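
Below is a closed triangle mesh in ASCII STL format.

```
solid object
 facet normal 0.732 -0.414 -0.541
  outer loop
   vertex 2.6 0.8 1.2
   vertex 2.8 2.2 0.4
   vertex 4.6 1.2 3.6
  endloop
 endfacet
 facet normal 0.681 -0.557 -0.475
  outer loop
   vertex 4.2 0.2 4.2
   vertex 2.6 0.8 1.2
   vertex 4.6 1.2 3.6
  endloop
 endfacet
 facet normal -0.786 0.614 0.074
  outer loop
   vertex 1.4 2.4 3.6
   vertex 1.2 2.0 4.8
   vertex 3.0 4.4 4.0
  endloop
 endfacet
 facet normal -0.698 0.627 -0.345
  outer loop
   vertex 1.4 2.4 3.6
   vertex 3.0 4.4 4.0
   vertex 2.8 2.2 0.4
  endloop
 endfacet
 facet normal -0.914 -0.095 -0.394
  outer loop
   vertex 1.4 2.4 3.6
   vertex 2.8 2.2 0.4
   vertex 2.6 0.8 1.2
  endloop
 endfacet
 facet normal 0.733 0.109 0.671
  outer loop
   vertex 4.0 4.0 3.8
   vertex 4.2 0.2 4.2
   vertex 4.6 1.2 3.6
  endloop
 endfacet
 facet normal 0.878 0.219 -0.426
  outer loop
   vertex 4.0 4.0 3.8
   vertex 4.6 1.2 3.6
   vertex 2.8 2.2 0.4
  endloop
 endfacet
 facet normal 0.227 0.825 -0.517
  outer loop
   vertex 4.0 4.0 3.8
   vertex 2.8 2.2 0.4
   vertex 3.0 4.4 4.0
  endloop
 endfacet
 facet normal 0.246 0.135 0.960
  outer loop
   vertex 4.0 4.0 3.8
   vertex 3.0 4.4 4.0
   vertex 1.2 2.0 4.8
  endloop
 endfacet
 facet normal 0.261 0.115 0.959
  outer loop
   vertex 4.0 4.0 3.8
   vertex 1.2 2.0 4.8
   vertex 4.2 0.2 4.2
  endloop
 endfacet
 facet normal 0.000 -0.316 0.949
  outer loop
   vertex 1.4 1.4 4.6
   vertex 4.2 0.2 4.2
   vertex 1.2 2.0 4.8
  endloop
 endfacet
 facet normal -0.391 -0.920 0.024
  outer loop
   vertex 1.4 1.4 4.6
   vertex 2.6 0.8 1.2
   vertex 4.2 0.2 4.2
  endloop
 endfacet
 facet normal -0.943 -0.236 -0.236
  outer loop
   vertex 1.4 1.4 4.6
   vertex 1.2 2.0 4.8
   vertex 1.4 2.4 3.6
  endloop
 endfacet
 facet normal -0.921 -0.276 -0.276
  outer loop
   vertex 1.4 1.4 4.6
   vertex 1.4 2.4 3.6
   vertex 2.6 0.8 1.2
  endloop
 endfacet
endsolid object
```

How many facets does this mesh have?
14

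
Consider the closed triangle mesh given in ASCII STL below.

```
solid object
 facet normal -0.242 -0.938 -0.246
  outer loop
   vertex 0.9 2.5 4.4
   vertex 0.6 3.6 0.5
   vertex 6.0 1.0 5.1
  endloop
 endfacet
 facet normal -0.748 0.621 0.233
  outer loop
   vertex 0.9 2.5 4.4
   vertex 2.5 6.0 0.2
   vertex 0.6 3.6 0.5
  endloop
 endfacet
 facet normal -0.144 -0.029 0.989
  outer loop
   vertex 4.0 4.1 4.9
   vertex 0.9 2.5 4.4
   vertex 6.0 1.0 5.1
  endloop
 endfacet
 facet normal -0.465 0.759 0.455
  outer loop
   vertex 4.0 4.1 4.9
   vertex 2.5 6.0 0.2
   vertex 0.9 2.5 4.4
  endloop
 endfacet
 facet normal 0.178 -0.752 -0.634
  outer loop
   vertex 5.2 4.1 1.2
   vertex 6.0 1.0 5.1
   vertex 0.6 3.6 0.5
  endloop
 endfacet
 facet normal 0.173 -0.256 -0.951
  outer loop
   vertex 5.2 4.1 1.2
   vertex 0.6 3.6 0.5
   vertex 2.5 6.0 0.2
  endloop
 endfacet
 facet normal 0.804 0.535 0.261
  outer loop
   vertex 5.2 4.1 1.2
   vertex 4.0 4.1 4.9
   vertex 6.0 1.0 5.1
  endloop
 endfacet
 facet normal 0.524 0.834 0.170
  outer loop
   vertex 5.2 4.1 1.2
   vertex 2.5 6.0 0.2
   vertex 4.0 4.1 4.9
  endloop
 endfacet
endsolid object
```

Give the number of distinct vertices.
6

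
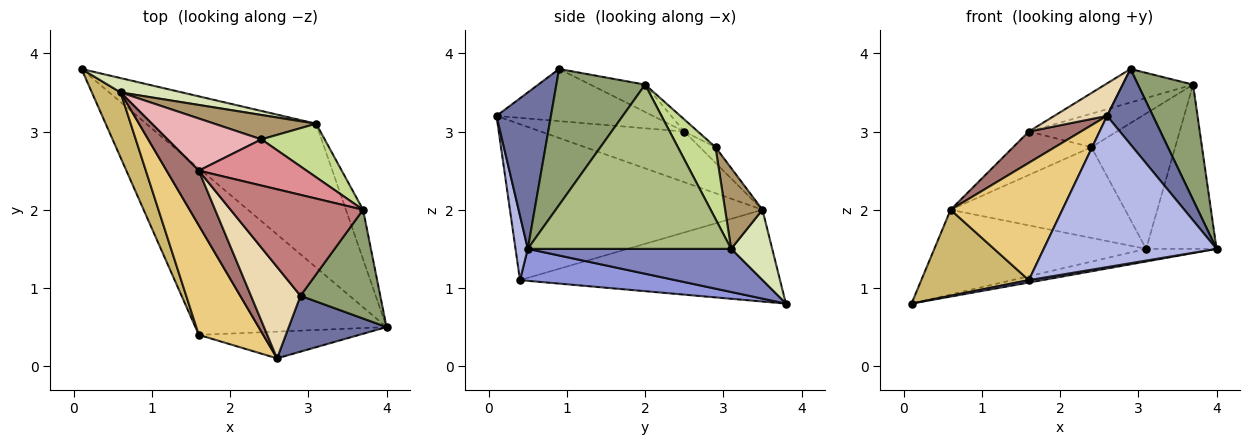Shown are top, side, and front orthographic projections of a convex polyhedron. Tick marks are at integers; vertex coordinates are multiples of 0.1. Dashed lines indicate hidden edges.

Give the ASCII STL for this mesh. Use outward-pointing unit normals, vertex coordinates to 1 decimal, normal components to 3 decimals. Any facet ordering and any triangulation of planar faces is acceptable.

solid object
 facet normal 0.690 -0.582 0.431
  outer loop
   vertex 2.9 0.9 3.8
   vertex 2.6 0.1 3.2
   vertex 4.0 0.5 1.5
  endloop
 endfacet
 facet normal 0.245 0.085 -0.966
  outer loop
   vertex 3.1 3.1 1.5
   vertex 4.0 0.5 1.5
   vertex 0.1 3.8 0.8
  endloop
 endfacet
 facet normal 0.165 -0.014 -0.986
  outer loop
   vertex 1.6 0.4 1.1
   vertex 0.1 3.8 0.8
   vertex 4.0 0.5 1.5
  endloop
 endfacet
 facet normal 0.070 -0.982 -0.174
  outer loop
   vertex 1.6 0.4 1.1
   vertex 4.0 0.5 1.5
   vertex 2.6 0.1 3.2
  endloop
 endfacet
 facet normal 0.761 -0.472 0.446
  outer loop
   vertex 3.7 2.0 3.6
   vertex 2.9 0.9 3.8
   vertex 4.0 0.5 1.5
  endloop
 endfacet
 facet normal 0.940 0.326 -0.098
  outer loop
   vertex 3.7 2.0 3.6
   vertex 4.0 0.5 1.5
   vertex 3.1 3.1 1.5
  endloop
 endfacet
 facet normal 0.385 0.858 0.339
  outer loop
   vertex 3.7 2.0 3.6
   vertex 3.1 3.1 1.5
   vertex 2.4 2.9 2.8
  endloop
 endfacet
 facet normal 0.188 0.968 0.164
  outer loop
   vertex 0.6 3.5 2.0
   vertex 3.1 3.1 1.5
   vertex 0.1 3.8 0.8
  endloop
 endfacet
 facet normal 0.202 0.946 0.254
  outer loop
   vertex 0.6 3.5 2.0
   vertex 2.4 2.9 2.8
   vertex 3.1 3.1 1.5
  endloop
 endfacet
 facet normal -0.888 -0.367 0.278
  outer loop
   vertex 0.6 3.5 2.0
   vertex 0.1 3.8 0.8
   vertex 1.6 0.4 1.1
  endloop
 endfacet
 facet normal -0.856 -0.379 0.353
  outer loop
   vertex 0.6 3.5 2.0
   vertex 1.6 0.4 1.1
   vertex 2.6 0.1 3.2
  endloop
 endfacet
 facet normal -0.704 -0.238 0.669
  outer loop
   vertex 1.6 2.5 3.0
   vertex 2.6 0.1 3.2
   vertex 2.9 0.9 3.8
  endloop
 endfacet
 facet normal -0.807 -0.293 0.513
  outer loop
   vertex 1.6 2.5 3.0
   vertex 0.6 3.5 2.0
   vertex 2.6 0.1 3.2
  endloop
 endfacet
 facet normal -0.192 0.309 0.931
  outer loop
   vertex 1.6 2.5 3.0
   vertex 2.9 0.9 3.8
   vertex 3.7 2.0 3.6
  endloop
 endfacet
 facet normal -0.091 0.585 0.806
  outer loop
   vertex 1.6 2.5 3.0
   vertex 3.7 2.0 3.6
   vertex 2.4 2.9 2.8
  endloop
 endfacet
 facet normal -0.127 0.635 0.762
  outer loop
   vertex 1.6 2.5 3.0
   vertex 2.4 2.9 2.8
   vertex 0.6 3.5 2.0
  endloop
 endfacet
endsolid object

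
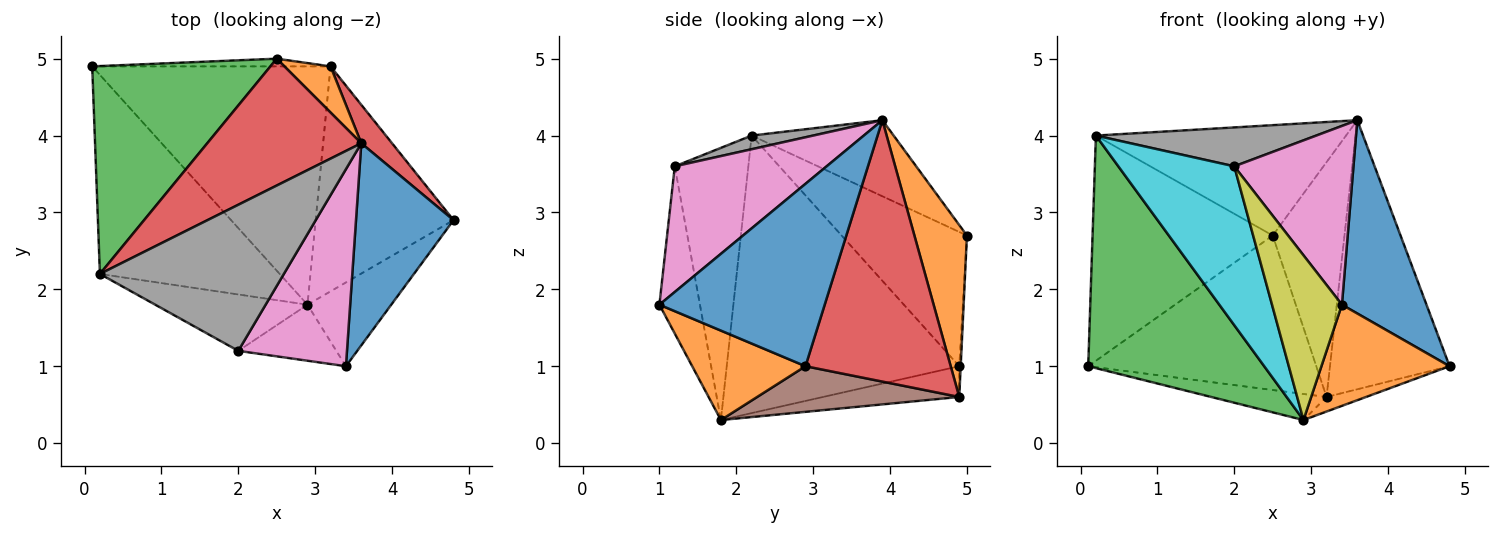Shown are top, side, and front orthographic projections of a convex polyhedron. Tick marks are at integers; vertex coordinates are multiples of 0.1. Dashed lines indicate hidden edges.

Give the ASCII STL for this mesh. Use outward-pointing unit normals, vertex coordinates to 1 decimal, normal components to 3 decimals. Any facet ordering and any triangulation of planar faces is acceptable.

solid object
 facet normal 0.804 -0.411 0.430
  outer loop
   vertex 3.6 3.9 4.2
   vertex 3.4 1.0 1.8
   vertex 4.8 2.9 1.0
  endloop
 endfacet
 facet normal 0.563 -0.637 -0.527
  outer loop
   vertex 2.9 1.8 0.3
   vertex 4.8 2.9 1.0
   vertex 3.4 1.0 1.8
  endloop
 endfacet
 facet normal -0.708 -0.536 -0.459
  outer loop
   vertex 2.9 1.8 0.3
   vertex 0.2 2.2 4.0
   vertex 0.1 4.9 1.0
  endloop
 endfacet
 facet normal 0.769 0.633 0.090
  outer loop
   vertex 3.2 4.9 0.6
   vertex 3.6 3.9 4.2
   vertex 4.8 2.9 1.0
  endloop
 endfacet
 facet normal -0.127 0.108 -0.986
  outer loop
   vertex 3.2 4.9 0.6
   vertex 2.9 1.8 0.3
   vertex 0.1 4.9 1.0
  endloop
 endfacet
 facet normal 0.314 0.061 -0.948
  outer loop
   vertex 3.2 4.9 0.6
   vertex 4.8 2.9 1.0
   vertex 2.9 1.8 0.3
  endloop
 endfacet
 facet normal 0.650 -0.510 0.563
  outer loop
   vertex 2.0 1.2 3.6
   vertex 3.4 1.0 1.8
   vertex 3.6 3.9 4.2
  endloop
 endfacet
 facet normal 0.072 -0.257 0.964
  outer loop
   vertex 2.0 1.2 3.6
   vertex 3.6 3.9 4.2
   vertex 0.2 2.2 4.0
  endloop
 endfacet
 facet normal -0.481 -0.830 -0.282
  outer loop
   vertex 2.0 1.2 3.6
   vertex 2.9 1.8 0.3
   vertex 3.4 1.0 1.8
  endloop
 endfacet
 facet normal -0.513 -0.809 -0.287
  outer loop
   vertex 2.0 1.2 3.6
   vertex 0.2 2.2 4.0
   vertex 2.9 1.8 0.3
  endloop
 endfacet
 facet normal -0.006 0.999 -0.050
  outer loop
   vertex 2.5 5.0 2.7
   vertex 3.2 4.9 0.6
   vertex 0.1 4.9 1.0
  endloop
 endfacet
 facet normal 0.583 0.797 0.157
  outer loop
   vertex 2.5 5.0 2.7
   vertex 3.6 3.9 4.2
   vertex 3.2 4.9 0.6
  endloop
 endfacet
 facet normal -0.455 0.654 0.604
  outer loop
   vertex 2.5 5.0 2.7
   vertex 0.1 4.9 1.0
   vertex 0.2 2.2 4.0
  endloop
 endfacet
 facet normal -0.349 0.615 0.707
  outer loop
   vertex 2.5 5.0 2.7
   vertex 0.2 2.2 4.0
   vertex 3.6 3.9 4.2
  endloop
 endfacet
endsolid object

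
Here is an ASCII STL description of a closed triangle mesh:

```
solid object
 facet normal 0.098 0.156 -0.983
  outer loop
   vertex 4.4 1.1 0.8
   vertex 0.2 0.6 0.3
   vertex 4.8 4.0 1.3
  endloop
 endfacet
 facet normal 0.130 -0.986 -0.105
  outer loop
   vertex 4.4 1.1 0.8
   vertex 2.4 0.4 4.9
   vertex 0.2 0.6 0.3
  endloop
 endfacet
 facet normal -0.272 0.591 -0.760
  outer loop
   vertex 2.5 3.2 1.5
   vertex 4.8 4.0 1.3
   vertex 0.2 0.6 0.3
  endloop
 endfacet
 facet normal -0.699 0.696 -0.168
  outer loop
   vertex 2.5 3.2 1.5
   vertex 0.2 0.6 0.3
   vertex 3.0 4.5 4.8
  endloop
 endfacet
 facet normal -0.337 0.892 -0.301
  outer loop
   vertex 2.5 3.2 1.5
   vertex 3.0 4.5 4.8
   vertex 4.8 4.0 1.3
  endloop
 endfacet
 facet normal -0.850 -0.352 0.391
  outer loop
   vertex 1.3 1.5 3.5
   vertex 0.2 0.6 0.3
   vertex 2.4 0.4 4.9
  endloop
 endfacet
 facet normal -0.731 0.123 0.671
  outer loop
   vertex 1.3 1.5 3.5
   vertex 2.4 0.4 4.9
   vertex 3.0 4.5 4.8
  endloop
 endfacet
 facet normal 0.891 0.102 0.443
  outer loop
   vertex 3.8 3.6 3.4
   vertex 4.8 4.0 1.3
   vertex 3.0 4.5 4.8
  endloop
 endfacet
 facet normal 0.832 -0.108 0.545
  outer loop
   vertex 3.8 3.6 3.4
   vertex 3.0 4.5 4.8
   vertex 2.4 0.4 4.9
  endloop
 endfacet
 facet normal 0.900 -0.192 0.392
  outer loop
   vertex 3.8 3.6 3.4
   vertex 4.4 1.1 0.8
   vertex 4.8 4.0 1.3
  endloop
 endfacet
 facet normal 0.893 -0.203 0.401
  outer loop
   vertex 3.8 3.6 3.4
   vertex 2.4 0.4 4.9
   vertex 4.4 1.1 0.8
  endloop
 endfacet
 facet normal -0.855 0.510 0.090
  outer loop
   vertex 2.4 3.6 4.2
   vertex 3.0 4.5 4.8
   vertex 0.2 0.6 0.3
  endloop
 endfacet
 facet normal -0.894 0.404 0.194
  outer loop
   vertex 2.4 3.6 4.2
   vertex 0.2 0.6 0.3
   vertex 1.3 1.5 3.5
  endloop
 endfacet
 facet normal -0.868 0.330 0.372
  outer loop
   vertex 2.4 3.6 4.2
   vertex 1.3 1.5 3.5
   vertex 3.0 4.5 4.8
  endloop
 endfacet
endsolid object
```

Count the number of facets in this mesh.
14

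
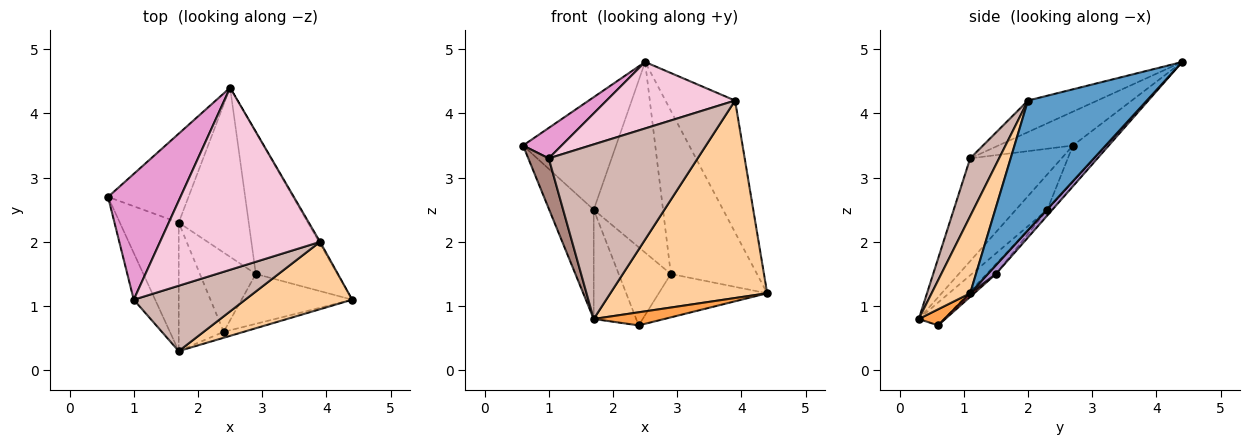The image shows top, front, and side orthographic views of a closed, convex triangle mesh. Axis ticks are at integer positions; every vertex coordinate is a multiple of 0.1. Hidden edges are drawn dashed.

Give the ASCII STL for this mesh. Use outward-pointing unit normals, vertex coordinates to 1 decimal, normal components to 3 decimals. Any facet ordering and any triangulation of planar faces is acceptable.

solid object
 facet normal 0.863 0.505 -0.008
  outer loop
   vertex 3.9 2.0 4.2
   vertex 4.4 1.1 1.2
   vertex 2.5 4.4 4.8
  endloop
 endfacet
 facet normal -0.268 0.756 -0.597
  outer loop
   vertex 1.7 2.3 2.5
   vertex 0.6 2.7 3.5
   vertex 2.5 4.4 4.8
  endloop
 endfacet
 facet normal 0.314 -0.864 -0.393
  outer loop
   vertex 1.7 0.3 0.8
   vertex 2.4 0.6 0.7
   vertex 4.4 1.1 1.2
  endloop
 endfacet
 facet normal 0.227 -0.922 0.314
  outer loop
   vertex 1.7 0.3 0.8
   vertex 4.4 1.1 1.2
   vertex 3.9 2.0 4.2
  endloop
 endfacet
 facet normal -0.416 0.589 -0.693
  outer loop
   vertex 1.7 0.3 0.8
   vertex 0.6 2.7 3.5
   vertex 1.7 2.3 2.5
  endloop
 endfacet
 facet normal -0.360 0.604 -0.711
  outer loop
   vertex 1.7 0.3 0.8
   vertex 1.7 2.3 2.5
   vertex 2.4 0.6 0.7
  endloop
 endfacet
 facet normal 0.024 0.657 -0.754
  outer loop
   vertex 2.9 1.5 1.5
   vertex 4.4 1.1 1.2
   vertex 2.4 0.6 0.7
  endloop
 endfacet
 facet normal -0.124 0.697 -0.706
  outer loop
   vertex 2.9 1.5 1.5
   vertex 2.4 0.6 0.7
   vertex 1.7 2.3 2.5
  endloop
 endfacet
 facet normal 0.070 0.754 -0.654
  outer loop
   vertex 2.9 1.5 1.5
   vertex 2.5 4.4 4.8
   vertex 4.4 1.1 1.2
  endloop
 endfacet
 facet normal -0.055 0.747 -0.663
  outer loop
   vertex 2.9 1.5 1.5
   vertex 1.7 2.3 2.5
   vertex 2.5 4.4 4.8
  endloop
 endfacet
 facet normal -0.956 -0.214 -0.199
  outer loop
   vertex 1.0 1.1 3.3
   vertex 0.6 2.7 3.5
   vertex 1.7 0.3 0.8
  endloop
 endfacet
 facet normal 0.179 -0.921 0.345
  outer loop
   vertex 1.0 1.1 3.3
   vertex 1.7 0.3 0.8
   vertex 3.9 2.0 4.2
  endloop
 endfacet
 facet normal -0.414 -0.214 0.885
  outer loop
   vertex 1.0 1.1 3.3
   vertex 2.5 4.4 4.8
   vertex 0.6 2.7 3.5
  endloop
 endfacet
 facet normal -0.182 -0.337 0.924
  outer loop
   vertex 1.0 1.1 3.3
   vertex 3.9 2.0 4.2
   vertex 2.5 4.4 4.8
  endloop
 endfacet
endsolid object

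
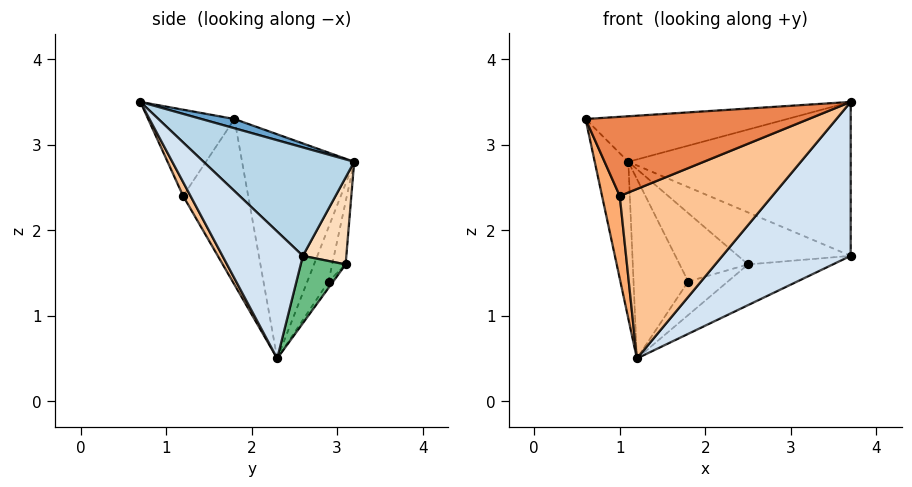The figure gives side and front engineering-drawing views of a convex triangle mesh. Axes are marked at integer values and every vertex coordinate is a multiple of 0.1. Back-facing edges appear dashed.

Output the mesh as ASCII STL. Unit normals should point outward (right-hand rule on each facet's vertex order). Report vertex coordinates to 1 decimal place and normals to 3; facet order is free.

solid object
 facet normal 0.052 0.319 0.946
  outer loop
   vertex 1.1 3.2 2.8
   vertex 0.6 1.8 3.3
   vertex 3.7 0.7 3.5
  endloop
 endfacet
 facet normal -0.947 0.284 -0.152
  outer loop
   vertex 1.2 2.3 0.5
   vertex 0.6 1.8 3.3
   vertex 1.1 3.2 2.8
  endloop
 endfacet
 facet normal 0.422 0.623 0.658
  outer loop
   vertex 3.7 2.6 1.7
   vertex 1.1 3.2 2.8
   vertex 3.7 0.7 3.5
  endloop
 endfacet
 facet normal 0.396 -0.632 -0.667
  outer loop
   vertex 3.7 2.6 1.7
   vertex 3.7 0.7 3.5
   vertex 1.2 2.3 0.5
  endloop
 endfacet
 facet normal -0.328 -0.847 0.419
  outer loop
   vertex 1.0 1.2 2.4
   vertex 3.7 0.7 3.5
   vertex 0.6 1.8 3.3
  endloop
 endfacet
 facet normal -0.935 -0.255 -0.246
  outer loop
   vertex 1.0 1.2 2.4
   vertex 0.6 1.8 3.3
   vertex 1.2 2.3 0.5
  endloop
 endfacet
 facet normal 0.042 -0.867 -0.497
  outer loop
   vertex 1.0 1.2 2.4
   vertex 1.2 2.3 0.5
   vertex 3.7 0.7 3.5
  endloop
 endfacet
 facet normal 0.341 0.883 0.324
  outer loop
   vertex 2.5 3.1 1.6
   vertex 1.1 3.2 2.8
   vertex 3.7 2.6 1.7
  endloop
 endfacet
 facet normal 0.300 0.567 -0.767
  outer loop
   vertex 2.5 3.1 1.6
   vertex 3.7 2.6 1.7
   vertex 1.2 2.3 0.5
  endloop
 endfacet
 facet normal -0.338 0.871 -0.356
  outer loop
   vertex 1.8 2.9 1.4
   vertex 1.2 2.3 0.5
   vertex 1.1 3.2 2.8
  endloop
 endfacet
 facet normal -0.184 0.938 -0.293
  outer loop
   vertex 1.8 2.9 1.4
   vertex 1.1 3.2 2.8
   vertex 2.5 3.1 1.6
  endloop
 endfacet
 facet normal -0.101 0.858 -0.504
  outer loop
   vertex 1.8 2.9 1.4
   vertex 2.5 3.1 1.6
   vertex 1.2 2.3 0.5
  endloop
 endfacet
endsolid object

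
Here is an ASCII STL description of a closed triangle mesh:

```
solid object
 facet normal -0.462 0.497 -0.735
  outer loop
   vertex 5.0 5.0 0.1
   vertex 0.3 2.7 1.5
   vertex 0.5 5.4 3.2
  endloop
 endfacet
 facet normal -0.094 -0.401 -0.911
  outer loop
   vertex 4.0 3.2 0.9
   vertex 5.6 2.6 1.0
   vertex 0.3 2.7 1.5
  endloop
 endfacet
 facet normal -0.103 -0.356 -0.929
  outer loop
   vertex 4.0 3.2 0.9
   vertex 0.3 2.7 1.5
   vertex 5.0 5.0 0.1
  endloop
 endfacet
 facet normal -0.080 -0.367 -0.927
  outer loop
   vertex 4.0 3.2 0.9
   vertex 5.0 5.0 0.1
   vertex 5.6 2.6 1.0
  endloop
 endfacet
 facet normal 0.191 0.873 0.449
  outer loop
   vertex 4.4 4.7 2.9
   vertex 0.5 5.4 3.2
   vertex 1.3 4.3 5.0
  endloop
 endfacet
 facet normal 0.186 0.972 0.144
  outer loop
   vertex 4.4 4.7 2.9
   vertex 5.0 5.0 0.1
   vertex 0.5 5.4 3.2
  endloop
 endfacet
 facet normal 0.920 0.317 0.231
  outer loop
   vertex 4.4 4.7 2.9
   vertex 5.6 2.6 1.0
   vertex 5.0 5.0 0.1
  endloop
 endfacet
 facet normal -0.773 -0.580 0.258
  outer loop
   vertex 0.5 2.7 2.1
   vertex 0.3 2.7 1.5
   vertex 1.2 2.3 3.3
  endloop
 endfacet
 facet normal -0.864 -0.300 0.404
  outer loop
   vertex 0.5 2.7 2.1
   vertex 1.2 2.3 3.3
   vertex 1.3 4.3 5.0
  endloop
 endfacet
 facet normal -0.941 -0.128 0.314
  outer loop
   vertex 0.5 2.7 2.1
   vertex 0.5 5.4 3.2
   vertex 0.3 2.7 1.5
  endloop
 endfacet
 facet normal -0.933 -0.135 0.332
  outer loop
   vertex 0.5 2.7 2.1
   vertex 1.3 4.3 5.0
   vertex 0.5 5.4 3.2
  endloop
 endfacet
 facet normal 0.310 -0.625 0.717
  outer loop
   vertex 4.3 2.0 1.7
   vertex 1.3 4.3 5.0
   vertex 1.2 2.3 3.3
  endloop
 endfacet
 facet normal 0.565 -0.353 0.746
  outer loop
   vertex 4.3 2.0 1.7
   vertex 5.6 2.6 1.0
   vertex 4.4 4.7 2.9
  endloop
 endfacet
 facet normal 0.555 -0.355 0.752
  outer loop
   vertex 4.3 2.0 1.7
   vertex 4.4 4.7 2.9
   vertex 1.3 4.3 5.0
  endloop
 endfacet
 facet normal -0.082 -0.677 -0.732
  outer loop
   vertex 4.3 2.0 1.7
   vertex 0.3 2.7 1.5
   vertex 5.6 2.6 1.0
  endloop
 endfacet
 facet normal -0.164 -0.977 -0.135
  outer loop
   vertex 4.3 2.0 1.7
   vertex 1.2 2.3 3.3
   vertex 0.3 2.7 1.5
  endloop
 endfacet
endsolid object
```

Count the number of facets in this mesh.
16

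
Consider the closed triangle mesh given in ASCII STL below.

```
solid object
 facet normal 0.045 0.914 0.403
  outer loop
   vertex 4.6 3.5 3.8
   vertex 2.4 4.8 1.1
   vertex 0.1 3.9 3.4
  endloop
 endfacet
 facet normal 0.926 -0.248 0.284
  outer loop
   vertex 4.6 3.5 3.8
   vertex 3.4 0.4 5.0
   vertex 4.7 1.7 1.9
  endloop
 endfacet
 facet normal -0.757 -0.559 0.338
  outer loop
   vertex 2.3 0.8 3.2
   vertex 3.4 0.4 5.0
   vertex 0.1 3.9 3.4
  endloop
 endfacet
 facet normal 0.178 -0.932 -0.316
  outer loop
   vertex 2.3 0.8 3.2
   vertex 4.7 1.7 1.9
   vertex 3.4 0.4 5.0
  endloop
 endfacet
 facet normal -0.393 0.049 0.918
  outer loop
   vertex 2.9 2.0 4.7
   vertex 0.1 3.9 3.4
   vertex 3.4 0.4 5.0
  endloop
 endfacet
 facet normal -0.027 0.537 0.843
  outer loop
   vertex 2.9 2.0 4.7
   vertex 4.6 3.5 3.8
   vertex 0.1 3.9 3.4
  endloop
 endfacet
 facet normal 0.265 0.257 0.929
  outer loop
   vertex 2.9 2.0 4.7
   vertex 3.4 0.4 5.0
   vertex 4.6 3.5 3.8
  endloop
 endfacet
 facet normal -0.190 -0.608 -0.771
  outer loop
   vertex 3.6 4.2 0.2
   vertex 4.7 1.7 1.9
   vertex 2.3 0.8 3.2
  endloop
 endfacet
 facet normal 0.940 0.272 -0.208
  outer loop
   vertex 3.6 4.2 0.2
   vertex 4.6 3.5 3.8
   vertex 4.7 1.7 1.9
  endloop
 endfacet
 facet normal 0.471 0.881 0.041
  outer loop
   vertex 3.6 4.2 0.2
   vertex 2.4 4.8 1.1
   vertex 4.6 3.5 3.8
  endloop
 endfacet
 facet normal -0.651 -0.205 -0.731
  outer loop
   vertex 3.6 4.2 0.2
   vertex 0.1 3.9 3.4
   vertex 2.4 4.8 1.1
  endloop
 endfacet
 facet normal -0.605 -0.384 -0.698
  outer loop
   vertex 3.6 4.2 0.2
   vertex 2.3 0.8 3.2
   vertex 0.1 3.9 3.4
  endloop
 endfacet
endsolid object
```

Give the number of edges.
18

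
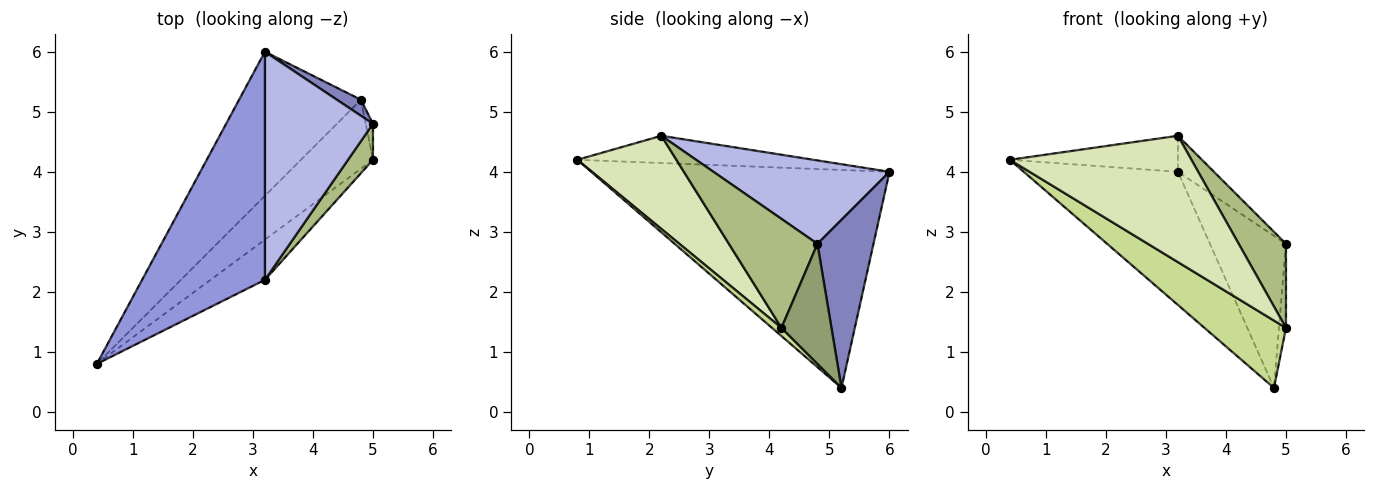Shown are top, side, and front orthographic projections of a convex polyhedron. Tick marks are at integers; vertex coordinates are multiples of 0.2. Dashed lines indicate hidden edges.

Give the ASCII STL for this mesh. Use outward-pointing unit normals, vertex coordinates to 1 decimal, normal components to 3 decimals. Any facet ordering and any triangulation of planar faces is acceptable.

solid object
 facet normal -0.796 0.411 -0.445
  outer loop
   vertex 4.8 5.2 0.4
   vertex 0.4 0.8 4.2
   vertex 3.2 6.0 4.0
  endloop
 endfacet
 facet normal 0.591 0.802 0.084
  outer loop
   vertex 4.8 5.2 0.4
   vertex 3.2 6.0 4.0
   vertex 5.0 4.8 2.8
  endloop
 endfacet
 facet normal -0.214 0.152 0.965
  outer loop
   vertex 3.2 2.2 4.6
   vertex 3.2 6.0 4.0
   vertex 0.4 0.8 4.2
  endloop
 endfacet
 facet normal 0.606 0.124 0.785
  outer loop
   vertex 3.2 2.2 4.6
   vertex 5.0 4.8 2.8
   vertex 3.2 6.0 4.0
  endloop
 endfacet
 facet normal 0.989 0.138 -0.059
  outer loop
   vertex 5.0 4.2 1.4
   vertex 4.8 5.2 0.4
   vertex 5.0 4.8 2.8
  endloop
 endfacet
 facet normal 0.865 -0.462 0.198
  outer loop
   vertex 5.0 4.2 1.4
   vertex 5.0 4.8 2.8
   vertex 3.2 2.2 4.6
  endloop
 endfacet
 facet normal 0.081 -0.697 -0.713
  outer loop
   vertex 5.0 4.2 1.4
   vertex 0.4 0.8 4.2
   vertex 4.8 5.2 0.4
  endloop
 endfacet
 facet normal 0.461 -0.846 -0.269
  outer loop
   vertex 5.0 4.2 1.4
   vertex 3.2 2.2 4.6
   vertex 0.4 0.8 4.2
  endloop
 endfacet
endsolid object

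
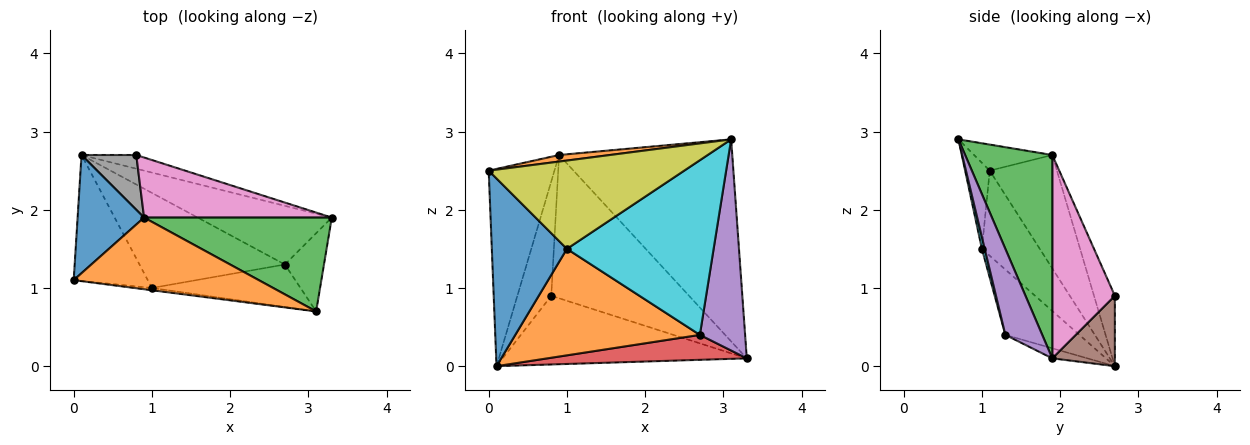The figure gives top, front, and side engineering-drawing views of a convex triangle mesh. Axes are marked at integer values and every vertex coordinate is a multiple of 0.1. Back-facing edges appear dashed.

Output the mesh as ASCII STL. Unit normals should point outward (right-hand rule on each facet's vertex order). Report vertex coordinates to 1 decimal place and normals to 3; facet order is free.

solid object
 facet normal -0.659 0.645 0.386
  outer loop
   vertex 0.9 1.9 2.7
   vertex 0.1 2.7 0.0
   vertex 0.0 1.1 2.5
  endloop
 endfacet
 facet normal -0.139 -0.090 0.986
  outer loop
   vertex 0.9 1.9 2.7
   vertex 0.0 1.1 2.5
   vertex 3.1 0.7 2.9
  endloop
 endfacet
 facet normal 0.415 0.825 0.383
  outer loop
   vertex 0.9 1.9 2.7
   vertex 3.1 0.7 2.9
   vertex 3.3 1.9 0.1
  endloop
 endfacet
 facet normal -0.069 -0.390 -0.918
  outer loop
   vertex 2.7 1.3 0.4
   vertex 0.1 2.7 0.0
   vertex 3.3 1.9 0.1
  endloop
 endfacet
 facet normal 0.607 -0.745 -0.276
  outer loop
   vertex 2.7 1.3 0.4
   vertex 3.3 1.9 0.1
   vertex 3.1 0.7 2.9
  endloop
 endfacet
 facet normal 0.244 0.951 -0.190
  outer loop
   vertex 0.8 2.7 0.9
   vertex 3.3 1.9 0.1
   vertex 0.1 2.7 0.0
  endloop
 endfacet
 facet normal 0.386 0.851 0.357
  outer loop
   vertex 0.8 2.7 0.9
   vertex 0.9 1.9 2.7
   vertex 3.3 1.9 0.1
  endloop
 endfacet
 facet normal -0.485 0.789 0.377
  outer loop
   vertex 0.8 2.7 0.9
   vertex 0.1 2.7 0.0
   vertex 0.9 1.9 2.7
  endloop
 endfacet
 facet normal -0.125 -0.992 -0.026
  outer loop
   vertex 1.0 1.0 1.5
   vertex 3.1 0.7 2.9
   vertex 0.0 1.1 2.5
  endloop
 endfacet
 facet normal 0.019 -0.972 -0.236
  outer loop
   vertex 1.0 1.0 1.5
   vertex 2.7 1.3 0.4
   vertex 3.1 0.7 2.9
  endloop
 endfacet
 facet normal -0.539 -0.699 -0.469
  outer loop
   vertex 1.0 1.0 1.5
   vertex 0.0 1.1 2.5
   vertex 0.1 2.7 0.0
  endloop
 endfacet
 facet normal -0.287 -0.715 -0.638
  outer loop
   vertex 1.0 1.0 1.5
   vertex 0.1 2.7 0.0
   vertex 2.7 1.3 0.4
  endloop
 endfacet
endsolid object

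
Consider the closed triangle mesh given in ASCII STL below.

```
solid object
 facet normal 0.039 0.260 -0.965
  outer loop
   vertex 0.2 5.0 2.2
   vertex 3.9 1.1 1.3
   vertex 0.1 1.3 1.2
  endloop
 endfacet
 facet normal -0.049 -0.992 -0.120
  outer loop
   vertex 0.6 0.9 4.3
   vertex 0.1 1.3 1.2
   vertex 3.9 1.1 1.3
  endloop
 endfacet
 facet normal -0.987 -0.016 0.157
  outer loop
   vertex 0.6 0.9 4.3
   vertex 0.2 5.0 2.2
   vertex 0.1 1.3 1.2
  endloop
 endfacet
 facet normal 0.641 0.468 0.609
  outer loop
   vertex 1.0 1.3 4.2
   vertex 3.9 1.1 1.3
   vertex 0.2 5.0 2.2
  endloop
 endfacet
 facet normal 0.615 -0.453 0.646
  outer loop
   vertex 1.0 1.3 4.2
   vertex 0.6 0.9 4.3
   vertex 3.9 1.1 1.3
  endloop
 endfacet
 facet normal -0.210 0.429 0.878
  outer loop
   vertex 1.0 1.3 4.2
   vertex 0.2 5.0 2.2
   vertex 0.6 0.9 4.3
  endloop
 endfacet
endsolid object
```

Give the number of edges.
9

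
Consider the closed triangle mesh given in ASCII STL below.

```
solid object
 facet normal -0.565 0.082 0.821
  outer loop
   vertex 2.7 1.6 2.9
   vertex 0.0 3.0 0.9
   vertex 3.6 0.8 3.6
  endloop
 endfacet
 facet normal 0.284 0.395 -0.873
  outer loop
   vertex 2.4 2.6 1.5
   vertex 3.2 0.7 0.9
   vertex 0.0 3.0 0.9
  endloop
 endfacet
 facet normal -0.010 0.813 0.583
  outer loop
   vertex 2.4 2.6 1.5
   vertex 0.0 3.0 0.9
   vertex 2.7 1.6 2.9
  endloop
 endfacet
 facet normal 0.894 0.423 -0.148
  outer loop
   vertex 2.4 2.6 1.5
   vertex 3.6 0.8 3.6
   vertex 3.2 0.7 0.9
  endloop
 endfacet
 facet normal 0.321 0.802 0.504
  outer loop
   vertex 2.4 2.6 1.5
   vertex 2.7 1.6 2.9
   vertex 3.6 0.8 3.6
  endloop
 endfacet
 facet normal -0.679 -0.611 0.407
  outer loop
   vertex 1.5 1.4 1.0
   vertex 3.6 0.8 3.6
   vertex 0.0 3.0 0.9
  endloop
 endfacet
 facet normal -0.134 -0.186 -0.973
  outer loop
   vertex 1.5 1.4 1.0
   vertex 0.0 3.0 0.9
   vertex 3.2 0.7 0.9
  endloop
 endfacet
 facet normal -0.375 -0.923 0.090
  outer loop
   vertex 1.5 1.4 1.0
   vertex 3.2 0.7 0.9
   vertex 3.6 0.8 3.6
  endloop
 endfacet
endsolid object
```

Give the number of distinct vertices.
6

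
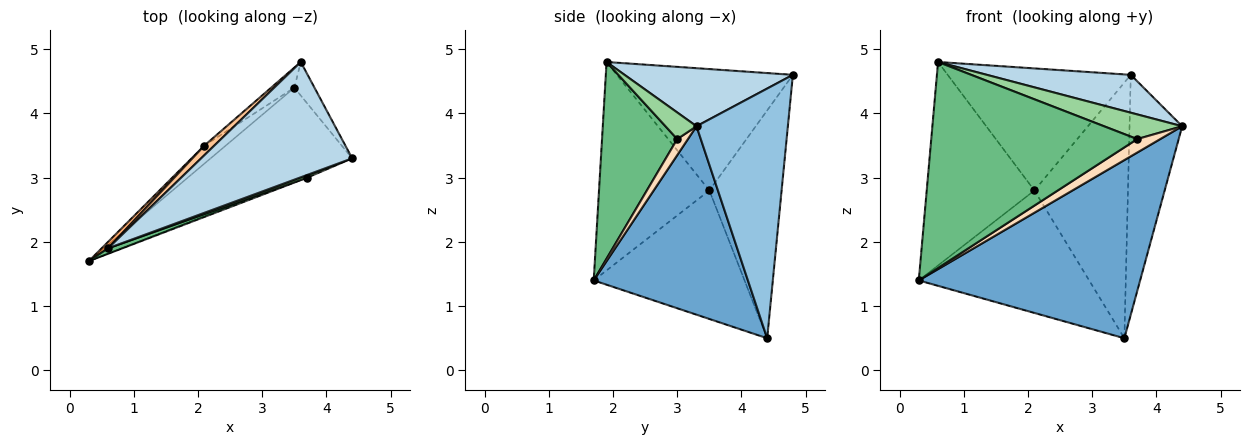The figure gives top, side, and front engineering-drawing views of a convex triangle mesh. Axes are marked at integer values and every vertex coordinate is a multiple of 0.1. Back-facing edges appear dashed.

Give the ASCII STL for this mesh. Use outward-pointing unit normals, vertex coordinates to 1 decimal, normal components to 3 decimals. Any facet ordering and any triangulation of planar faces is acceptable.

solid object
 facet normal 0.525 -0.754 -0.395
  outer loop
   vertex 3.5 4.4 0.5
   vertex 4.4 3.3 3.8
   vertex 0.3 1.7 1.4
  endloop
 endfacet
 facet normal 0.864 0.498 -0.070
  outer loop
   vertex 3.5 4.4 0.5
   vertex 3.6 4.8 4.6
   vertex 4.4 3.3 3.8
  endloop
 endfacet
 facet normal 0.343 -0.293 0.892
  outer loop
   vertex 0.6 1.9 4.8
   vertex 4.4 3.3 3.8
   vertex 3.6 4.8 4.6
  endloop
 endfacet
 facet normal -0.659 0.744 -0.110
  outer loop
   vertex 2.1 3.5 2.8
   vertex 3.5 4.4 0.5
   vertex 0.3 1.7 1.4
  endloop
 endfacet
 facet normal -0.610 0.790 -0.062
  outer loop
   vertex 2.1 3.5 2.8
   vertex 3.6 4.8 4.6
   vertex 3.5 4.4 0.5
  endloop
 endfacet
 facet normal -0.715 0.698 0.022
  outer loop
   vertex 2.1 3.5 2.8
   vertex 0.3 1.7 1.4
   vertex 0.6 1.9 4.8
  endloop
 endfacet
 facet normal -0.692 0.720 0.057
  outer loop
   vertex 2.1 3.5 2.8
   vertex 0.6 1.9 4.8
   vertex 3.6 4.8 4.6
  endloop
 endfacet
 facet normal 0.419 -0.901 -0.115
  outer loop
   vertex 3.7 3.0 3.6
   vertex 0.3 1.7 1.4
   vertex 4.4 3.3 3.8
  endloop
 endfacet
 facet normal 0.343 -0.939 0.025
  outer loop
   vertex 3.7 3.0 3.6
   vertex 0.6 1.9 4.8
   vertex 0.3 1.7 1.4
  endloop
 endfacet
 facet normal 0.367 -0.925 0.101
  outer loop
   vertex 3.7 3.0 3.6
   vertex 4.4 3.3 3.8
   vertex 0.6 1.9 4.8
  endloop
 endfacet
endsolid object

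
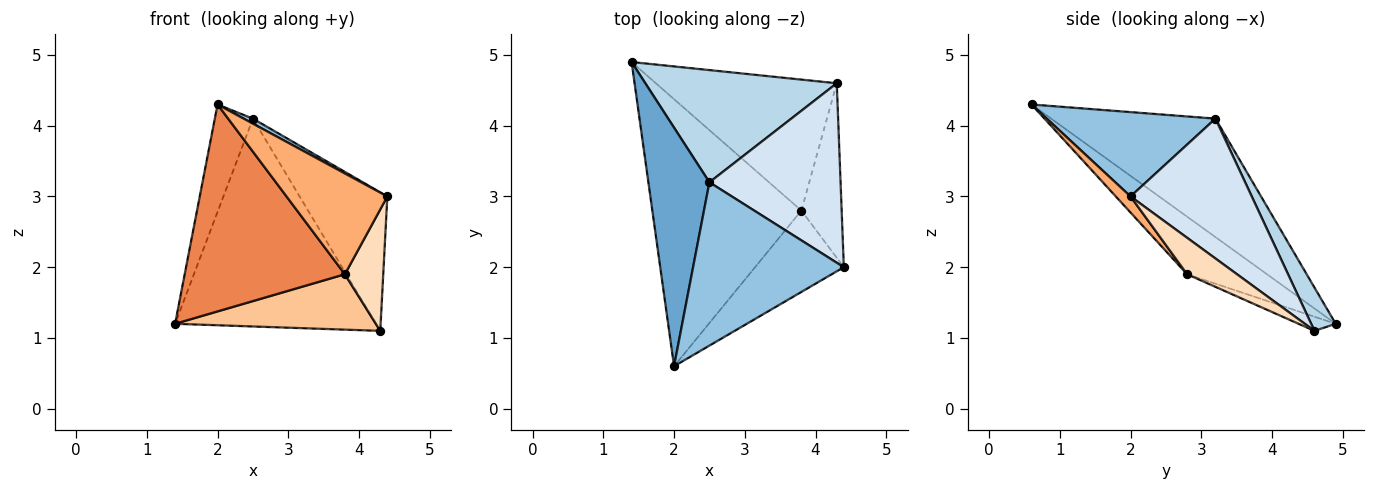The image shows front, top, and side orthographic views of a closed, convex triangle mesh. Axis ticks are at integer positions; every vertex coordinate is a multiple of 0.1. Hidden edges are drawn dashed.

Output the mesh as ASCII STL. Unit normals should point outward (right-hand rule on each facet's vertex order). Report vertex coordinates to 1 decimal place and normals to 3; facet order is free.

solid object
 facet normal -0.871 0.202 0.449
  outer loop
   vertex 2.5 3.2 4.1
   vertex 1.4 4.9 1.2
   vertex 2.0 0.6 4.3
  endloop
 endfacet
 facet normal 0.488 -0.027 0.872
  outer loop
   vertex 2.5 3.2 4.1
   vertex 2.0 0.6 4.3
   vertex 4.4 2.0 3.0
  endloop
 endfacet
 facet normal 0.107 0.875 0.472
  outer loop
   vertex 4.3 4.6 1.1
   vertex 1.4 4.9 1.2
   vertex 2.5 3.2 4.1
  endloop
 endfacet
 facet normal 0.645 0.467 0.605
  outer loop
   vertex 4.3 4.6 1.1
   vertex 2.5 3.2 4.1
   vertex 4.4 2.0 3.0
  endloop
 endfacet
 facet normal -0.292 -0.586 -0.756
  outer loop
   vertex 3.8 2.8 1.9
   vertex 2.0 0.6 4.3
   vertex 1.4 4.9 1.2
  endloop
 endfacet
 facet normal 0.113 -0.773 -0.624
  outer loop
   vertex 3.8 2.8 1.9
   vertex 4.4 2.0 3.0
   vertex 2.0 0.6 4.3
  endloop
 endfacet
 facet normal -0.072 -0.388 -0.919
  outer loop
   vertex 3.8 2.8 1.9
   vertex 1.4 4.9 1.2
   vertex 4.3 4.6 1.1
  endloop
 endfacet
 facet normal 0.596 -0.458 -0.659
  outer loop
   vertex 3.8 2.8 1.9
   vertex 4.3 4.6 1.1
   vertex 4.4 2.0 3.0
  endloop
 endfacet
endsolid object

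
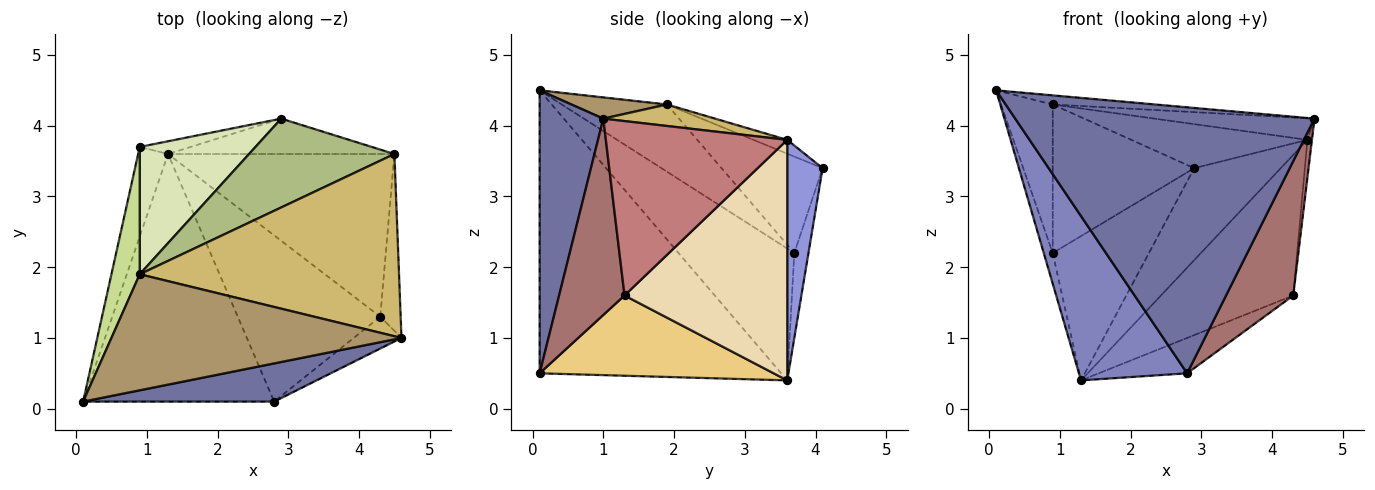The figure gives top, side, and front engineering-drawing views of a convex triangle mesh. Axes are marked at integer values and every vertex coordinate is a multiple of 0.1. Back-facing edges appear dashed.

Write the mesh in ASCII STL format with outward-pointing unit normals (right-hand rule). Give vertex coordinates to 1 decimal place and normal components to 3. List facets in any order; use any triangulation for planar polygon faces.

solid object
 facet normal 0.206 -0.969 0.139
  outer loop
   vertex 2.8 0.1 0.5
   vertex 4.6 1.0 4.1
   vertex 0.1 0.1 4.5
  endloop
 endfacet
 facet normal -0.777 -0.348 -0.525
  outer loop
   vertex 2.8 0.1 0.5
   vertex 0.1 0.1 4.5
   vertex 1.3 3.6 0.4
  endloop
 endfacet
 facet normal 0.356 0.872 -0.335
  outer loop
   vertex 4.5 3.6 3.8
   vertex 1.3 3.6 0.4
   vertex 2.9 4.1 3.4
  endloop
 endfacet
 facet normal -0.973 0.075 -0.220
  outer loop
   vertex 0.9 3.7 2.2
   vertex 1.3 3.6 0.4
   vertex 0.1 0.1 4.5
  endloop
 endfacet
 facet normal -0.145 0.986 -0.087
  outer loop
   vertex 0.9 3.7 2.2
   vertex 2.9 4.1 3.4
   vertex 1.3 3.6 0.4
  endloop
 endfacet
 facet normal -0.085 0.442 0.893
  outer loop
   vertex 0.9 1.9 4.3
   vertex 4.5 3.6 3.8
   vertex 2.9 4.1 3.4
  endloop
 endfacet
 facet normal -0.840 0.412 0.354
  outer loop
   vertex 0.9 1.9 4.3
   vertex 0.9 3.7 2.2
   vertex 0.1 0.1 4.5
  endloop
 endfacet
 facet normal -0.477 0.667 0.572
  outer loop
   vertex 0.9 1.9 4.3
   vertex 2.9 4.1 3.4
   vertex 0.9 3.7 2.2
  endloop
 endfacet
 facet normal 0.073 0.078 0.994
  outer loop
   vertex 0.9 1.9 4.3
   vertex 0.1 0.1 4.5
   vertex 4.6 1.0 4.1
  endloop
 endfacet
 facet normal 0.082 0.117 0.990
  outer loop
   vertex 0.9 1.9 4.3
   vertex 4.6 1.0 4.1
   vertex 4.5 3.6 3.8
  endloop
 endfacet
 facet normal 0.482 0.182 -0.857
  outer loop
   vertex 4.3 1.3 1.6
   vertex 2.8 0.1 0.5
   vertex 1.3 3.6 0.4
  endloop
 endfacet
 facet normal 0.627 0.510 -0.590
  outer loop
   vertex 4.3 1.3 1.6
   vertex 1.3 3.6 0.4
   vertex 4.5 3.6 3.8
  endloop
 endfacet
 facet normal 0.688 -0.706 -0.167
  outer loop
   vertex 4.3 1.3 1.6
   vertex 4.6 1.0 4.1
   vertex 2.8 0.1 0.5
  endloop
 endfacet
 facet normal 0.993 0.025 -0.116
  outer loop
   vertex 4.3 1.3 1.6
   vertex 4.5 3.6 3.8
   vertex 4.6 1.0 4.1
  endloop
 endfacet
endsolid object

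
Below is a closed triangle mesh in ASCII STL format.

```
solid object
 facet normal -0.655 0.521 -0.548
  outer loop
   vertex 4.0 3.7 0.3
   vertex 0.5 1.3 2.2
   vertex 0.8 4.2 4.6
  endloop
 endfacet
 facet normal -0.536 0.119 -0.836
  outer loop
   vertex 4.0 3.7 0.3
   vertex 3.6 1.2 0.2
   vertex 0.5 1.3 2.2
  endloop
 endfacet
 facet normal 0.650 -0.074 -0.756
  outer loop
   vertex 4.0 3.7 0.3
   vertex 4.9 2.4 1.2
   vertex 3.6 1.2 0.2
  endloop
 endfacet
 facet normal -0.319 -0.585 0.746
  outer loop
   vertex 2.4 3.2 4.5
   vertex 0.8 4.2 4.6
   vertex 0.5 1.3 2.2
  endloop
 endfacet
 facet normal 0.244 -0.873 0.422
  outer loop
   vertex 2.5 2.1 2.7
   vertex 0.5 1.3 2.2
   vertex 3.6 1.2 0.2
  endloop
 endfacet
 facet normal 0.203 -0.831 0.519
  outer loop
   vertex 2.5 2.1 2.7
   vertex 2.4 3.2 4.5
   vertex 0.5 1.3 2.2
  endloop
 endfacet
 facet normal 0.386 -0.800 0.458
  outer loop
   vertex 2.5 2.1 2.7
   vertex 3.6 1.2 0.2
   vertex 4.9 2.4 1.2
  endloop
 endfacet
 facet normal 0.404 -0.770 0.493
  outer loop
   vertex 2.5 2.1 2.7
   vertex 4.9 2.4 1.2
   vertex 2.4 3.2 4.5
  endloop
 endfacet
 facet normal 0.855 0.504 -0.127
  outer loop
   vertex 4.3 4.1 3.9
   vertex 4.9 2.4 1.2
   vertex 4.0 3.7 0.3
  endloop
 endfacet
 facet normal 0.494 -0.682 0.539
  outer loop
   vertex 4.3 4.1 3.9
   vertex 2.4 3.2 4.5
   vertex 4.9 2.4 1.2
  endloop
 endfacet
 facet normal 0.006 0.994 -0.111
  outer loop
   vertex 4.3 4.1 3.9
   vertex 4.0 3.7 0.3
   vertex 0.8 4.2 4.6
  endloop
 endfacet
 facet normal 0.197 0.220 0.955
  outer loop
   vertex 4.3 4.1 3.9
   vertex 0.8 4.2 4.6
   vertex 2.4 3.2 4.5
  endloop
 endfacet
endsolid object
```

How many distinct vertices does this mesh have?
8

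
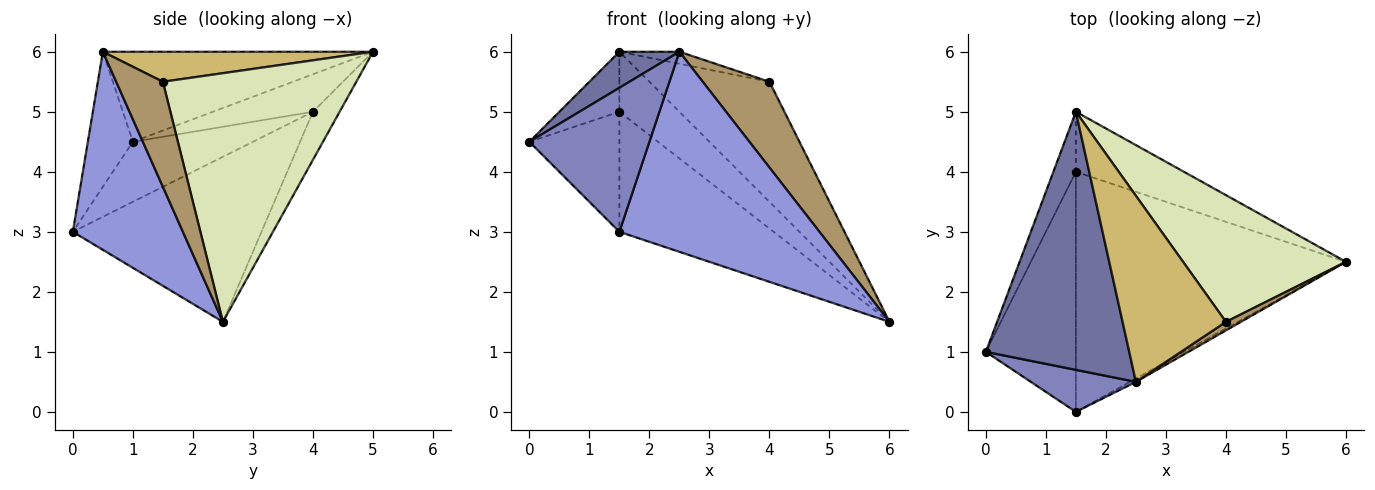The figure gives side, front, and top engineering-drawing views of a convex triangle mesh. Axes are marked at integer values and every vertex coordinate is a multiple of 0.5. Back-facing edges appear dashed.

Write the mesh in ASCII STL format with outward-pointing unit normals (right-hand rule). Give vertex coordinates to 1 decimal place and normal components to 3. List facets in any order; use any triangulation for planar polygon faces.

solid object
 facet normal -0.528 -0.117 0.841
  outer loop
   vertex 2.5 0.5 6.0
   vertex 1.5 5.0 6.0
   vertex 0.0 1.0 4.5
  endloop
 endfacet
 facet normal -0.339 -0.903 0.263
  outer loop
   vertex 1.5 0.0 3.0
   vertex 2.5 0.5 6.0
   vertex 0.0 1.0 4.5
  endloop
 endfacet
 facet normal 0.482 -0.876 -0.015
  outer loop
   vertex 1.5 0.0 3.0
   vertex 6.0 2.5 1.5
   vertex 2.5 0.5 6.0
  endloop
 endfacet
 facet normal -0.762 0.457 -0.457
  outer loop
   vertex 1.5 4.0 5.0
   vertex 0.0 1.0 4.5
   vertex 1.5 5.0 6.0
  endloop
 endfacet
 facet normal -0.300 0.675 -0.675
  outer loop
   vertex 1.5 4.0 5.0
   vertex 1.5 5.0 6.0
   vertex 6.0 2.5 1.5
  endloop
 endfacet
 facet normal -0.512 0.384 -0.768
  outer loop
   vertex 1.5 4.0 5.0
   vertex 1.5 0.0 3.0
   vertex 0.0 1.0 4.5
  endloop
 endfacet
 facet normal -0.480 0.392 -0.785
  outer loop
   vertex 1.5 4.0 5.0
   vertex 6.0 2.5 1.5
   vertex 1.5 0.0 3.0
  endloop
 endfacet
 facet normal 0.742 0.461 0.486
  outer loop
   vertex 4.0 1.5 5.5
   vertex 6.0 2.5 1.5
   vertex 1.5 5.0 6.0
  endloop
 endfacet
 facet normal 0.572 -0.816 0.082
  outer loop
   vertex 4.0 1.5 5.5
   vertex 2.5 0.5 6.0
   vertex 6.0 2.5 1.5
  endloop
 endfacet
 facet normal 0.278 0.062 0.959
  outer loop
   vertex 4.0 1.5 5.5
   vertex 1.5 5.0 6.0
   vertex 2.5 0.5 6.0
  endloop
 endfacet
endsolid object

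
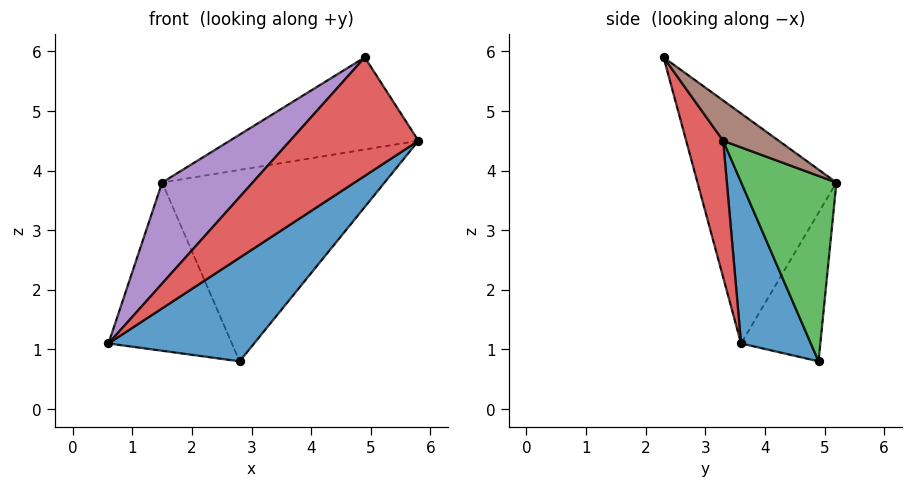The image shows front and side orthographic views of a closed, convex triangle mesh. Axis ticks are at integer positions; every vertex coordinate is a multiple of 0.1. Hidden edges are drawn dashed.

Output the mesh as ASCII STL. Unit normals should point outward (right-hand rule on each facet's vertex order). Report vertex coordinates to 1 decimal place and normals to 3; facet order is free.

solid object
 facet normal 0.347 -0.725 -0.595
  outer loop
   vertex 2.8 4.9 0.8
   vertex 5.8 3.3 4.5
   vertex 0.6 3.6 1.1
  endloop
 endfacet
 facet normal -0.515 0.802 -0.303
  outer loop
   vertex 2.8 4.9 0.8
   vertex 0.6 3.6 1.1
   vertex 1.5 5.2 3.8
  endloop
 endfacet
 facet normal 0.392 0.917 0.078
  outer loop
   vertex 2.8 4.9 0.8
   vertex 1.5 5.2 3.8
   vertex 5.8 3.3 4.5
  endloop
 endfacet
 facet normal 0.247 -0.857 -0.453
  outer loop
   vertex 4.9 2.3 5.9
   vertex 0.6 3.6 1.1
   vertex 5.8 3.3 4.5
  endloop
 endfacet
 facet normal -0.718 -0.467 0.516
  outer loop
   vertex 4.9 2.3 5.9
   vertex 1.5 5.2 3.8
   vertex 0.6 3.6 1.1
  endloop
 endfacet
 facet normal 0.214 0.725 0.655
  outer loop
   vertex 4.9 2.3 5.9
   vertex 5.8 3.3 4.5
   vertex 1.5 5.2 3.8
  endloop
 endfacet
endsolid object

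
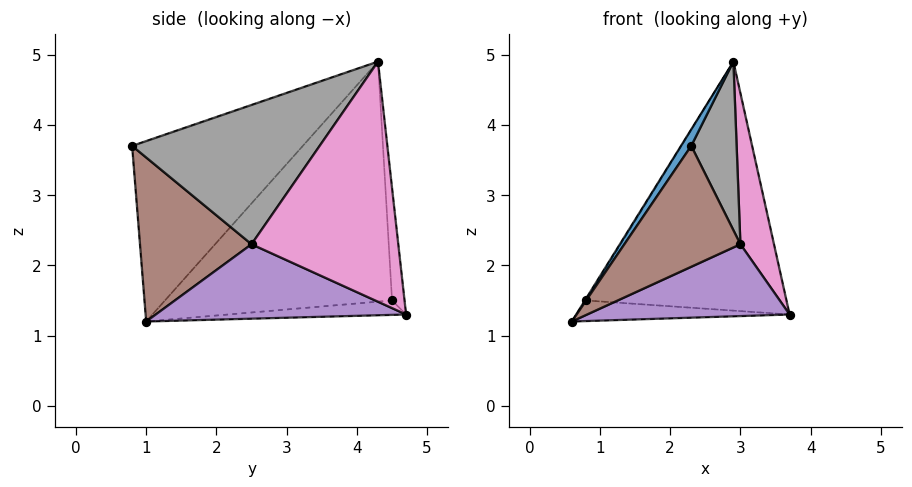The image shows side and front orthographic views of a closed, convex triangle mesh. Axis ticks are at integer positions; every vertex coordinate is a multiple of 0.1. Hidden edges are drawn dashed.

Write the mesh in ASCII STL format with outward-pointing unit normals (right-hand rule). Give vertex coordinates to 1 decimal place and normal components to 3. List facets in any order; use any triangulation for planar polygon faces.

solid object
 facet normal -0.828 -0.050 0.559
  outer loop
   vertex 2.9 4.3 4.9
   vertex 0.6 1.0 1.2
   vertex 2.3 0.8 3.7
  endloop
 endfacet
 facet normal -0.075 0.089 -0.993
  outer loop
   vertex 0.8 4.5 1.5
   vertex 3.7 4.7 1.3
   vertex 0.6 1.0 1.2
  endloop
 endfacet
 facet normal -0.851 0.004 0.526
  outer loop
   vertex 0.8 4.5 1.5
   vertex 0.6 1.0 1.2
   vertex 2.9 4.3 4.9
  endloop
 endfacet
 facet normal -0.062 0.993 0.097
  outer loop
   vertex 0.8 4.5 1.5
   vertex 2.9 4.3 4.9
   vertex 3.7 4.7 1.3
  endloop
 endfacet
 facet normal 0.596 -0.482 -0.643
  outer loop
   vertex 3.0 2.5 2.3
   vertex 0.6 1.0 1.2
   vertex 3.7 4.7 1.3
  endloop
 endfacet
 facet normal 0.613 -0.637 -0.468
  outer loop
   vertex 3.0 2.5 2.3
   vertex 2.3 0.8 3.7
   vertex 0.6 1.0 1.2
  endloop
 endfacet
 facet normal 0.957 -0.219 0.188
  outer loop
   vertex 3.0 2.5 2.3
   vertex 3.7 4.7 1.3
   vertex 2.9 4.3 4.9
  endloop
 endfacet
 facet normal 0.953 -0.231 0.196
  outer loop
   vertex 3.0 2.5 2.3
   vertex 2.9 4.3 4.9
   vertex 2.3 0.8 3.7
  endloop
 endfacet
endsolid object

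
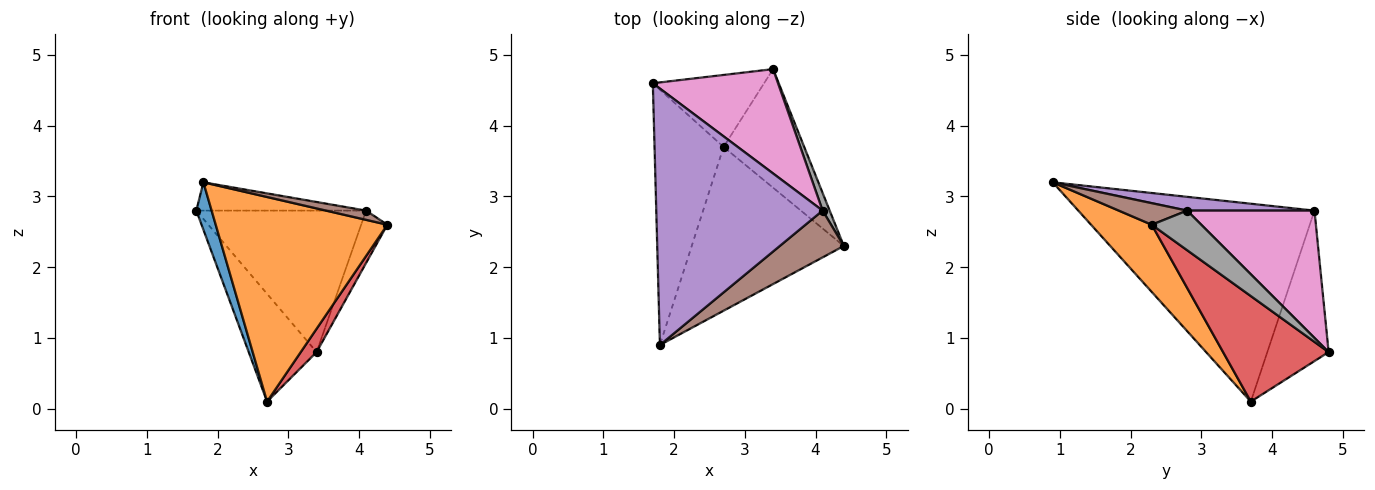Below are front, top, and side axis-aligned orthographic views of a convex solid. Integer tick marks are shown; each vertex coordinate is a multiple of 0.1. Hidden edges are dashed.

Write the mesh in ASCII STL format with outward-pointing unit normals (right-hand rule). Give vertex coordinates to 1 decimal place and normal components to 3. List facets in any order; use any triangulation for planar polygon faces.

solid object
 facet normal -0.942 -0.061 -0.329
  outer loop
   vertex 2.7 3.7 0.1
   vertex 1.8 0.9 3.2
   vertex 1.7 4.6 2.8
  endloop
 endfacet
 facet normal 0.266 -0.753 -0.602
  outer loop
   vertex 2.7 3.7 0.1
   vertex 4.4 2.3 2.6
   vertex 1.8 0.9 3.2
  endloop
 endfacet
 facet normal -0.601 0.665 -0.444
  outer loop
   vertex 3.4 4.8 0.8
   vertex 2.7 3.7 0.1
   vertex 1.7 4.6 2.8
  endloop
 endfacet
 facet normal 0.789 -0.118 -0.603
  outer loop
   vertex 3.4 4.8 0.8
   vertex 4.4 2.3 2.6
   vertex 2.7 3.7 0.1
  endloop
 endfacet
 facet normal 0.082 0.109 0.991
  outer loop
   vertex 4.1 2.8 2.8
   vertex 1.7 4.6 2.8
   vertex 1.8 0.9 3.2
  endloop
 endfacet
 facet normal 0.314 -0.184 0.931
  outer loop
   vertex 4.1 2.8 2.8
   vertex 1.8 0.9 3.2
   vertex 4.4 2.3 2.6
  endloop
 endfacet
 facet normal 0.517 0.689 0.508
  outer loop
   vertex 4.1 2.8 2.8
   vertex 3.4 4.8 0.8
   vertex 1.7 4.6 2.8
  endloop
 endfacet
 facet normal 0.873 0.462 0.156
  outer loop
   vertex 4.1 2.8 2.8
   vertex 4.4 2.3 2.6
   vertex 3.4 4.8 0.8
  endloop
 endfacet
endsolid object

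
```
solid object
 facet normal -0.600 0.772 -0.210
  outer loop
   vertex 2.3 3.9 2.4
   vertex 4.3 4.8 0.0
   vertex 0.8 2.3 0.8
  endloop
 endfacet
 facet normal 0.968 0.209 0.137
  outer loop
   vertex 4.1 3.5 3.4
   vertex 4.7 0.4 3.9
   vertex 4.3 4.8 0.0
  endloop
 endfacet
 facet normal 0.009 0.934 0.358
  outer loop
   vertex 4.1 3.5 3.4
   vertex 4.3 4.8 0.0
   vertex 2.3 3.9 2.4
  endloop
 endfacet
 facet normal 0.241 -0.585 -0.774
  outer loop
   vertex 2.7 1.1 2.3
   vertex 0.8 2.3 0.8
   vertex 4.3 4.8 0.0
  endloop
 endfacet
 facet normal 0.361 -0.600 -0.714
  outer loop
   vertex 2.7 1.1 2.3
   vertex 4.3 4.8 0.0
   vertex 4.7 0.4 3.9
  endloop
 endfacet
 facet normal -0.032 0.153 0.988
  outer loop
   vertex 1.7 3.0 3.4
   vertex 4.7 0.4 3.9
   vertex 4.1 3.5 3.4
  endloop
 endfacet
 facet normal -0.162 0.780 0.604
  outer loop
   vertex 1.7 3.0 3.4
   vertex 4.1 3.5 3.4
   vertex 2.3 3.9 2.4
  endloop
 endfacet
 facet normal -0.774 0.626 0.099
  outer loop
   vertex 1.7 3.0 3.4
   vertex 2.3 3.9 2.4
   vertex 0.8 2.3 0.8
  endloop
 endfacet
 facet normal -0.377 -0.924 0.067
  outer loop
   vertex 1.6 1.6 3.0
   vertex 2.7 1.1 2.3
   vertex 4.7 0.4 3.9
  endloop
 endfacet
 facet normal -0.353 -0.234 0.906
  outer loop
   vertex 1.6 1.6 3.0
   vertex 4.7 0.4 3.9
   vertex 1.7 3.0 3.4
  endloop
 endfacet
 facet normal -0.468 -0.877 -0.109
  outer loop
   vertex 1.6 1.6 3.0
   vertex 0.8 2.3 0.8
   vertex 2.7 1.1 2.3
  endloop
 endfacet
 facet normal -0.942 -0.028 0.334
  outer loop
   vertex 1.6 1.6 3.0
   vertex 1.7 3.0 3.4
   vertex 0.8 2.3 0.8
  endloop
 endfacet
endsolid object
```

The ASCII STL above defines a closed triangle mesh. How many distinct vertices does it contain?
8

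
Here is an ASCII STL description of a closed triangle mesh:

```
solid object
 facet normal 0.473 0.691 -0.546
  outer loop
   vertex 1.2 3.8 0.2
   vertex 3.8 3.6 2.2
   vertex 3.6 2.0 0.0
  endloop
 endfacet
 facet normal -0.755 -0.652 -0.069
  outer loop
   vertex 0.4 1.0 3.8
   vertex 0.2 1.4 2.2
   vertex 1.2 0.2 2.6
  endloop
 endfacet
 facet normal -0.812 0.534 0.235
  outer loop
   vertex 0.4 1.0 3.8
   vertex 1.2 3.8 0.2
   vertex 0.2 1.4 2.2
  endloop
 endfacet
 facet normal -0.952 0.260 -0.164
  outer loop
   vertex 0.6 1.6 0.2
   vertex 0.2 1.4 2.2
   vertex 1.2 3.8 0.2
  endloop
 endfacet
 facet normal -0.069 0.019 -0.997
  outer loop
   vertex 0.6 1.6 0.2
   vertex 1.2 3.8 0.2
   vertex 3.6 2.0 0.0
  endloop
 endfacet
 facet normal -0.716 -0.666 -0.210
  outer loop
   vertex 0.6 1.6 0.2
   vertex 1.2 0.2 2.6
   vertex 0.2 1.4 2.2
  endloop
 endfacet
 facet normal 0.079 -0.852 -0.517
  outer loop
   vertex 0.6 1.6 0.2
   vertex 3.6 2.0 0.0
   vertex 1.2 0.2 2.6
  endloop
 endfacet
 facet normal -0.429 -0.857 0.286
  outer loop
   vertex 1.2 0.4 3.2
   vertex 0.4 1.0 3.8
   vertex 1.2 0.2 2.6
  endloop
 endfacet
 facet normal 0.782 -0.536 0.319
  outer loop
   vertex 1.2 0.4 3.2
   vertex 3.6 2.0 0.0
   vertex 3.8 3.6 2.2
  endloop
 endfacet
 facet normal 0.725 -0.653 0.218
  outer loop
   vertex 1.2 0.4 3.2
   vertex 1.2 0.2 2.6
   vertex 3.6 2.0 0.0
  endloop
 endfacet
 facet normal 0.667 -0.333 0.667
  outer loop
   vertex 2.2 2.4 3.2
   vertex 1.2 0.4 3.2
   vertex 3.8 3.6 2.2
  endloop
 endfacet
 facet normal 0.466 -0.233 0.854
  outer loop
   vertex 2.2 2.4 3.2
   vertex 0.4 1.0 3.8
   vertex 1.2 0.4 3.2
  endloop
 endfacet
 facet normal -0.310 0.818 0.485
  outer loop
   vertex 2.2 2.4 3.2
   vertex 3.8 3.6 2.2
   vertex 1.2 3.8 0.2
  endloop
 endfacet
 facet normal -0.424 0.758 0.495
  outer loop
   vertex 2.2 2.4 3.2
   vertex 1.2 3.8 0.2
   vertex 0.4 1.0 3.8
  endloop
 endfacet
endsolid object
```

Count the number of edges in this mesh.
21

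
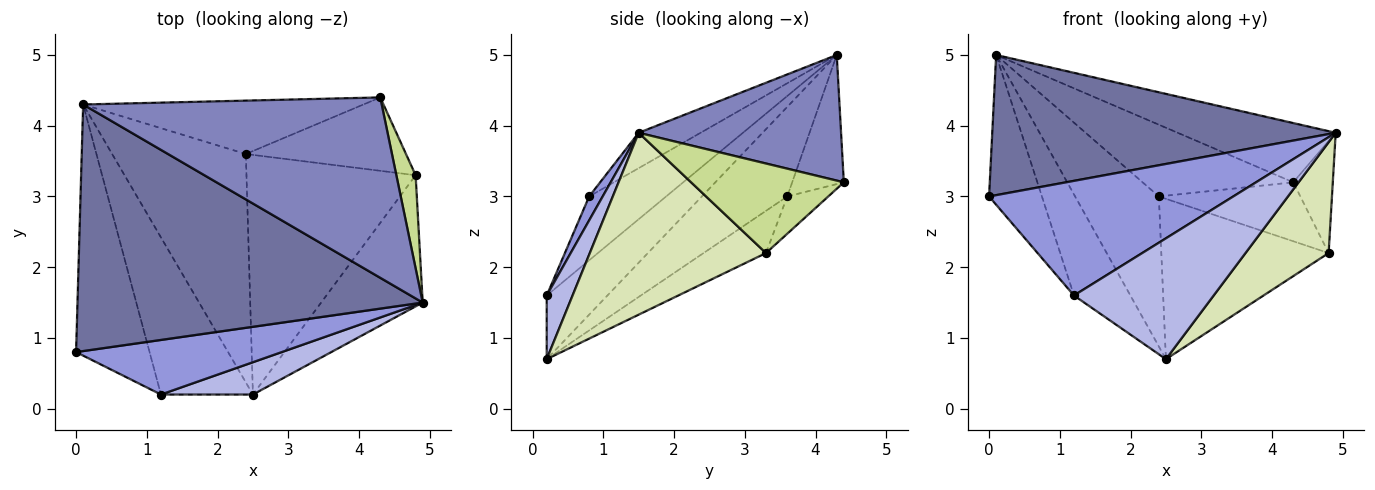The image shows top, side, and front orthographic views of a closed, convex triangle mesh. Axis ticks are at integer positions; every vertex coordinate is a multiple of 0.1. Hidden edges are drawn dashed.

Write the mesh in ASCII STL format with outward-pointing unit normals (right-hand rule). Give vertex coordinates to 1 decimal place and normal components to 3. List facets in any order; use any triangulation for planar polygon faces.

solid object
 facet normal -0.089 -0.492 0.866
  outer loop
   vertex 0.1 4.3 5.0
   vertex 0.0 0.8 3.0
   vertex 4.9 1.5 3.9
  endloop
 endfacet
 facet normal 0.371 0.290 0.882
  outer loop
   vertex 4.3 4.4 3.2
   vertex 0.1 4.3 5.0
   vertex 4.9 1.5 3.9
  endloop
 endfacet
 facet normal 0.050 -0.902 0.429
  outer loop
   vertex 1.2 0.2 1.6
   vertex 4.9 1.5 3.9
   vertex 0.0 0.8 3.0
  endloop
 endfacet
 facet normal 0.176 -0.951 0.254
  outer loop
   vertex 1.2 0.2 1.6
   vertex 2.5 0.2 0.7
   vertex 4.9 1.5 3.9
  endloop
 endfacet
 facet normal -0.598 0.410 -0.688
  outer loop
   vertex 1.2 0.2 1.6
   vertex 0.0 0.8 3.0
   vertex 0.1 4.3 5.0
  endloop
 endfacet
 facet normal -0.503 0.468 -0.727
  outer loop
   vertex 1.2 0.2 1.6
   vertex 0.1 4.3 5.0
   vertex 2.5 0.2 0.7
  endloop
 endfacet
 facet normal 0.948 0.245 0.204
  outer loop
   vertex 4.8 3.3 2.2
   vertex 4.3 4.4 3.2
   vertex 4.9 1.5 3.9
  endloop
 endfacet
 facet normal 0.807 -0.381 -0.451
  outer loop
   vertex 4.8 3.3 2.2
   vertex 4.9 1.5 3.9
   vertex 2.5 0.2 0.7
  endloop
 endfacet
 facet normal -0.265 0.774 -0.576
  outer loop
   vertex 2.4 3.6 3.0
   vertex 0.1 4.3 5.0
   vertex 4.3 4.4 3.2
  endloop
 endfacet
 facet normal -0.488 0.479 -0.729
  outer loop
   vertex 2.4 3.6 3.0
   vertex 2.5 0.2 0.7
   vertex 0.1 4.3 5.0
  endloop
 endfacet
 facet normal -0.179 0.616 -0.767
  outer loop
   vertex 2.4 3.6 3.0
   vertex 4.3 4.4 3.2
   vertex 4.8 3.3 2.2
  endloop
 endfacet
 facet normal -0.203 0.545 -0.814
  outer loop
   vertex 2.4 3.6 3.0
   vertex 4.8 3.3 2.2
   vertex 2.5 0.2 0.7
  endloop
 endfacet
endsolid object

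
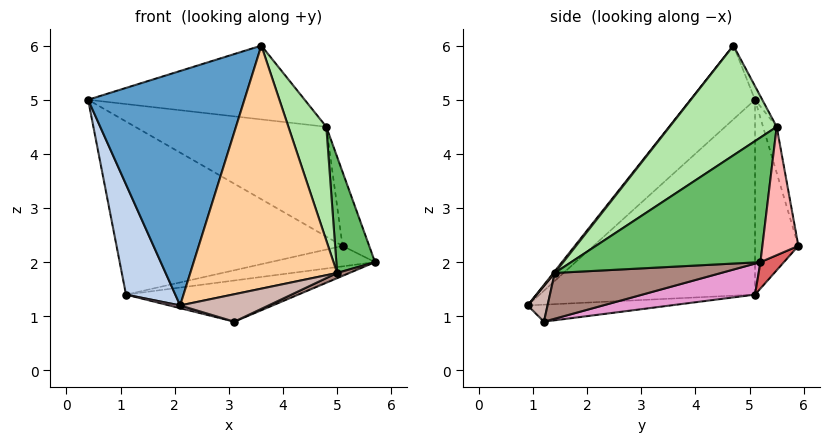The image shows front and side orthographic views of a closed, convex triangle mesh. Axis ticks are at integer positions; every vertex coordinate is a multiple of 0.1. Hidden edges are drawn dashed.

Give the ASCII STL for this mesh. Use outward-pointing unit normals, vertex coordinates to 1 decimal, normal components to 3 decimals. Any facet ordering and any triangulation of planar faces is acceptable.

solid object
 facet normal -0.291 -0.704 0.648
  outer loop
   vertex 3.6 4.7 6.0
   vertex 0.4 5.1 5.0
   vertex 2.1 0.9 1.2
  endloop
 endfacet
 facet normal -0.958 -0.219 -0.186
  outer loop
   vertex 1.1 5.1 1.4
   vertex 2.1 0.9 1.2
   vertex 0.4 5.1 5.0
  endloop
 endfacet
 facet normal -0.030 0.892 0.452
  outer loop
   vertex 4.8 5.5 4.5
   vertex 0.4 5.1 5.0
   vertex 3.6 4.7 6.0
  endloop
 endfacet
 facet normal 0.007 -0.785 0.619
  outer loop
   vertex 5.0 1.4 1.8
   vertex 3.6 4.7 6.0
   vertex 2.1 0.9 1.2
  endloop
 endfacet
 facet normal 0.917 -0.187 0.353
  outer loop
   vertex 5.0 1.4 1.8
   vertex 5.7 5.2 2.0
   vertex 4.8 5.5 4.5
  endloop
 endfacet
 facet normal 0.817 -0.289 0.499
  outer loop
   vertex 5.0 1.4 1.8
   vertex 4.8 5.5 4.5
   vertex 3.6 4.7 6.0
  endloop
 endfacet
 facet normal 0.104 0.466 -0.879
  outer loop
   vertex 5.1 5.9 2.3
   vertex 5.7 5.2 2.0
   vertex 1.1 5.1 1.4
  endloop
 endfacet
 facet normal 0.785 0.582 0.213
  outer loop
   vertex 5.1 5.9 2.3
   vertex 4.8 5.5 4.5
   vertex 5.7 5.2 2.0
  endloop
 endfacet
 facet normal -0.188 0.981 -0.037
  outer loop
   vertex 5.1 5.9 2.3
   vertex 1.1 5.1 1.4
   vertex 0.4 5.1 5.0
  endloop
 endfacet
 facet normal -0.070 0.983 0.169
  outer loop
   vertex 5.1 5.9 2.3
   vertex 0.4 5.1 5.0
   vertex 4.8 5.5 4.5
  endloop
 endfacet
 facet normal 0.431 -0.032 -0.902
  outer loop
   vertex 3.1 1.2 0.9
   vertex 5.7 5.2 2.0
   vertex 5.0 1.4 1.8
  endloop
 endfacet
 facet normal 0.213 -0.948 -0.239
  outer loop
   vertex 3.1 1.2 0.9
   vertex 5.0 1.4 1.8
   vertex 2.1 0.9 1.2
  endloop
 endfacet
 facet normal 0.123 0.188 -0.974
  outer loop
   vertex 3.1 1.2 0.9
   vertex 1.1 5.1 1.4
   vertex 5.7 5.2 2.0
  endloop
 endfacet
 facet normal -0.281 -0.021 -0.959
  outer loop
   vertex 3.1 1.2 0.9
   vertex 2.1 0.9 1.2
   vertex 1.1 5.1 1.4
  endloop
 endfacet
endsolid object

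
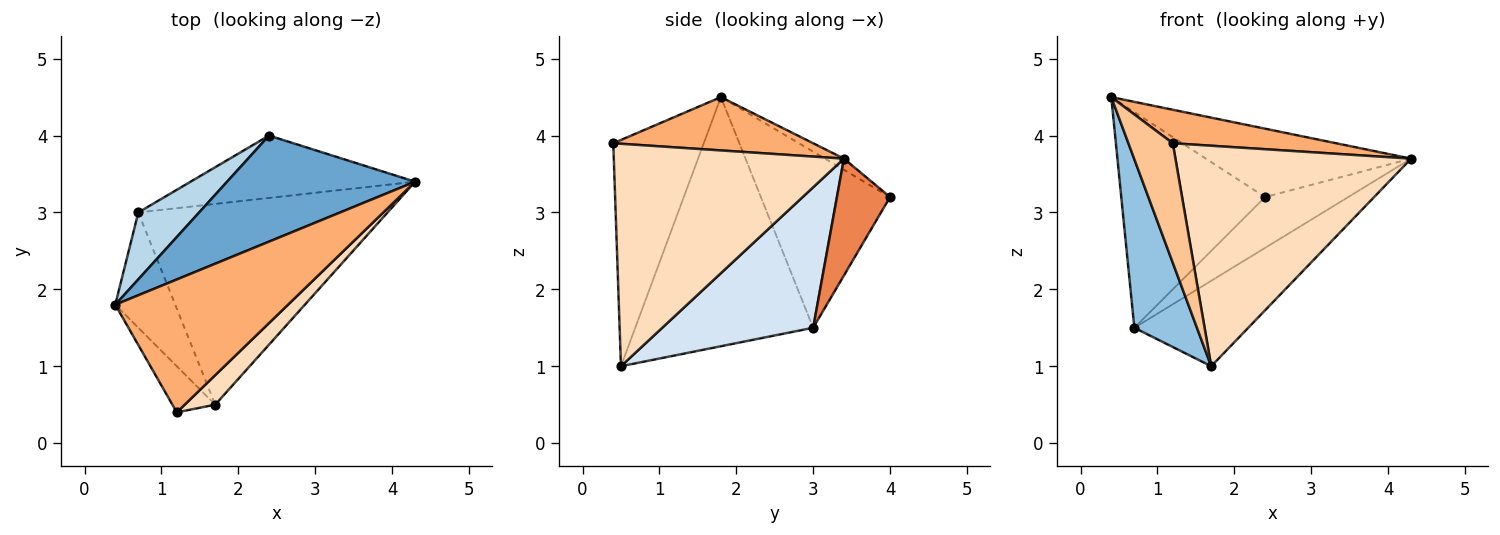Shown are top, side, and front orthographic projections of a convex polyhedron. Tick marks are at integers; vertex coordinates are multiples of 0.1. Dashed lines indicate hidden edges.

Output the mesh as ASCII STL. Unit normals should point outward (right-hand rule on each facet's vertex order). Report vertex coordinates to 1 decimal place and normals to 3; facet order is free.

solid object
 facet normal -0.050 0.541 0.839
  outer loop
   vertex 2.4 4.0 3.2
   vertex 0.4 1.8 4.5
   vertex 4.3 3.4 3.7
  endloop
 endfacet
 facet normal -0.920 -0.324 -0.221
  outer loop
   vertex 0.7 3.0 1.5
   vertex 1.7 0.5 1.0
   vertex 0.4 1.8 4.5
  endloop
 endfacet
 facet normal -0.651 0.725 0.225
  outer loop
   vertex 0.7 3.0 1.5
   vertex 0.4 1.8 4.5
   vertex 2.4 4.0 3.2
  endloop
 endfacet
 facet normal 0.461 0.348 -0.817
  outer loop
   vertex 0.7 3.0 1.5
   vertex 4.3 3.4 3.7
   vertex 1.7 0.5 1.0
  endloop
 endfacet
 facet normal 0.374 0.586 -0.719
  outer loop
   vertex 0.7 3.0 1.5
   vertex 2.4 4.0 3.2
   vertex 4.3 3.4 3.7
  endloop
 endfacet
 facet normal 0.287 -0.234 0.929
  outer loop
   vertex 1.2 0.4 3.9
   vertex 4.3 3.4 3.7
   vertex 0.4 1.8 4.5
  endloop
 endfacet
 facet normal -0.885 -0.434 -0.168
  outer loop
   vertex 1.2 0.4 3.9
   vertex 0.4 1.8 4.5
   vertex 1.7 0.5 1.0
  endloop
 endfacet
 facet normal 0.695 -0.712 0.095
  outer loop
   vertex 1.2 0.4 3.9
   vertex 1.7 0.5 1.0
   vertex 4.3 3.4 3.7
  endloop
 endfacet
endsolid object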